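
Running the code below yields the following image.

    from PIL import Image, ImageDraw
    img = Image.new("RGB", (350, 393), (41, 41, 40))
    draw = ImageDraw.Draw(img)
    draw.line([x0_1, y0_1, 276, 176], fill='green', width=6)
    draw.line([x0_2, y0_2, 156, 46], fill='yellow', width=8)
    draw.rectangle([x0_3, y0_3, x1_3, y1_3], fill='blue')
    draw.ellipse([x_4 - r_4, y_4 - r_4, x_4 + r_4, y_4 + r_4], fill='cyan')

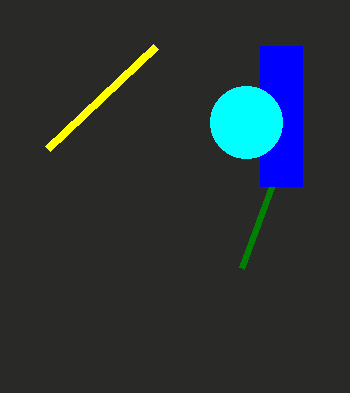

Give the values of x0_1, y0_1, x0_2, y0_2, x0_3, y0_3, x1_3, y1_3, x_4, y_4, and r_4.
x0_1 = 242; y0_1 = 268; x0_2 = 48; y0_2 = 148; x0_3 = 260; y0_3 = 46; x1_3 = 302; y1_3 = 186; x_4 = 246; y_4 = 122; r_4 = 36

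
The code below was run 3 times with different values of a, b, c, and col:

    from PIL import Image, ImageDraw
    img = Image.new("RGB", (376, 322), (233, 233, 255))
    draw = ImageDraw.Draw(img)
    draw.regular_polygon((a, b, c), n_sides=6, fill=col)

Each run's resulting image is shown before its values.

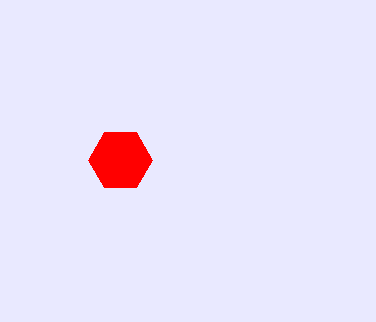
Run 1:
a = 120
b = 160
c = 32
col = 'red'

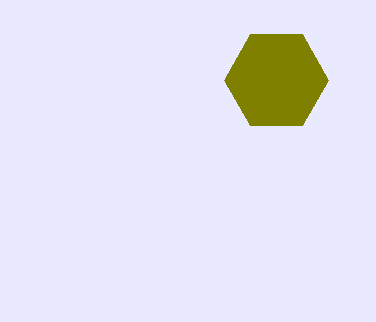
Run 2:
a = 276; b = 80; c = 52; col = 'olive'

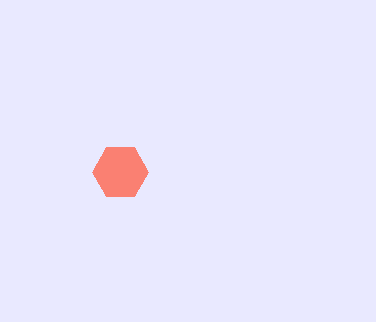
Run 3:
a = 120, b = 172, c = 28, col = 'salmon'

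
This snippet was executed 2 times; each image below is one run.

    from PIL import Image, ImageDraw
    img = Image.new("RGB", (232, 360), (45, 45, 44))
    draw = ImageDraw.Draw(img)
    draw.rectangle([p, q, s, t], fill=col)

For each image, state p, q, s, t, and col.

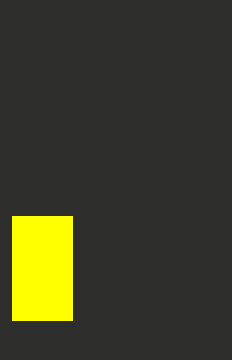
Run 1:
p = 12
q = 216
s = 72
t = 320
col = 'yellow'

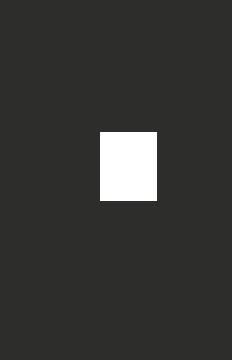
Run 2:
p = 100, q = 132, s = 156, t = 200, col = 'white'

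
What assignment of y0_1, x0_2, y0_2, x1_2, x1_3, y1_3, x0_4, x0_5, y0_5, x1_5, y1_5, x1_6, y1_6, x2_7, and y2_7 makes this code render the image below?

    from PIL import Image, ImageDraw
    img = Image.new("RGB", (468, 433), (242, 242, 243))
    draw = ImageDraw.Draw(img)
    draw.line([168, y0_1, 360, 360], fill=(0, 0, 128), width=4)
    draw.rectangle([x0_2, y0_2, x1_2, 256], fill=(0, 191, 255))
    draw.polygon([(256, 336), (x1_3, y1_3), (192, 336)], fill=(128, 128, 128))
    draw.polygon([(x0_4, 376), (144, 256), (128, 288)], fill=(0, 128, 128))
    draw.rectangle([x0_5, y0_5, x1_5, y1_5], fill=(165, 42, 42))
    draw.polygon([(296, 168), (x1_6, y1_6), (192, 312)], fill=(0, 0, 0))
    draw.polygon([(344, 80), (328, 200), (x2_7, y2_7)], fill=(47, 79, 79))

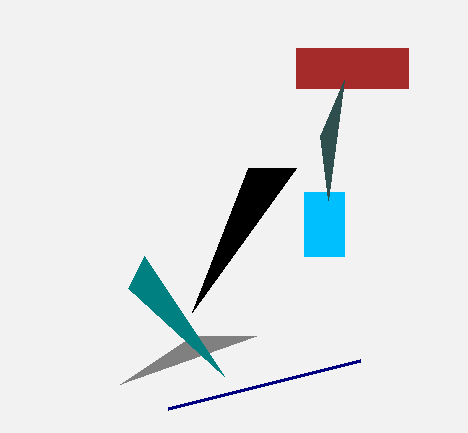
y0_1 = 408; x0_2 = 304; y0_2 = 192; x1_2 = 344; x1_3 = 120; y1_3 = 384; x0_4 = 224; x0_5 = 296; y0_5 = 48; x1_5 = 408; y1_5 = 88; x1_6 = 248; y1_6 = 168; x2_7 = 320; y2_7 = 136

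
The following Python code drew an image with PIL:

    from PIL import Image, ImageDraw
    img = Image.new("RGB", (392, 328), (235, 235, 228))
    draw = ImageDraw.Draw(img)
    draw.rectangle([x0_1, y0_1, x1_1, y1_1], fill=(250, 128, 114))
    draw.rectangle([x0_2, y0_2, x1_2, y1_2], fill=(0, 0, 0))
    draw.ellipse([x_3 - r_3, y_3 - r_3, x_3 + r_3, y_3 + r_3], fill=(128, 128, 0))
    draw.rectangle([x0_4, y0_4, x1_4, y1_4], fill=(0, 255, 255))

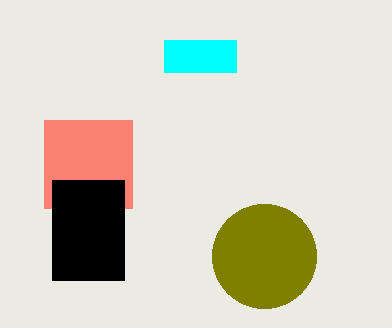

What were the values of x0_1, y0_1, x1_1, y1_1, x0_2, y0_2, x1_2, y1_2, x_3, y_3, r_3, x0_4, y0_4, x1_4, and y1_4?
x0_1 = 44; y0_1 = 120; x1_1 = 132; y1_1 = 208; x0_2 = 52; y0_2 = 180; x1_2 = 124; y1_2 = 280; x_3 = 264; y_3 = 256; r_3 = 52; x0_4 = 164; y0_4 = 40; x1_4 = 236; y1_4 = 72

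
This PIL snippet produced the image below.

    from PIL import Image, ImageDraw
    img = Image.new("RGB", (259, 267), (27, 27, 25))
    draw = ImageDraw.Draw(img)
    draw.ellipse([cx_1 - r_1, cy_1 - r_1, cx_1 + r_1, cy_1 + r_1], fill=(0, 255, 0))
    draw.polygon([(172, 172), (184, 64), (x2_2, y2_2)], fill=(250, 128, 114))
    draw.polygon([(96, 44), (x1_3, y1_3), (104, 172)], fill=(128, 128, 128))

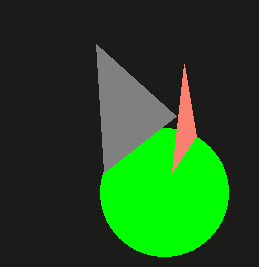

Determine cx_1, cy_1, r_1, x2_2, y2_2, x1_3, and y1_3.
cx_1 = 164, cy_1 = 192, r_1 = 64, x2_2 = 196, y2_2 = 136, x1_3 = 176, y1_3 = 116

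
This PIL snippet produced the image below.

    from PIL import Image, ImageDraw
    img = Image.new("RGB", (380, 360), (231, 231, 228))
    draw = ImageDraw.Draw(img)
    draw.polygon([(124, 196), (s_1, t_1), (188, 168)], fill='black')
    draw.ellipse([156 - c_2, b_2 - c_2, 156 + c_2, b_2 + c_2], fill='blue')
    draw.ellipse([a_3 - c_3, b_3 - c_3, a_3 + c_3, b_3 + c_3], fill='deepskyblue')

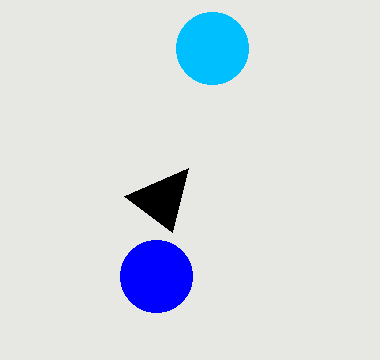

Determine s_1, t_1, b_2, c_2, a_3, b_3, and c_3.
s_1 = 172; t_1 = 232; b_2 = 276; c_2 = 36; a_3 = 212; b_3 = 48; c_3 = 36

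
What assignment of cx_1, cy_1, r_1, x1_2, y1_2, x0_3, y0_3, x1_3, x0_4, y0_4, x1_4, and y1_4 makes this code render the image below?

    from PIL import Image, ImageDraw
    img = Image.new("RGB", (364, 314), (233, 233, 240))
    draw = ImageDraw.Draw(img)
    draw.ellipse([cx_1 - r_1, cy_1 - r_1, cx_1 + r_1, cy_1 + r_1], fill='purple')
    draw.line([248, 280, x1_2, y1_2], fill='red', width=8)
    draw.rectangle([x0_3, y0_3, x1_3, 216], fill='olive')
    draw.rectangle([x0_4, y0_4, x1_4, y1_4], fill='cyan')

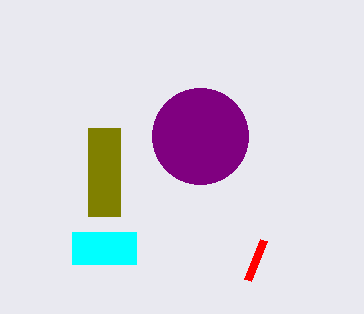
cx_1 = 200
cy_1 = 136
r_1 = 48
x1_2 = 264
y1_2 = 240
x0_3 = 88
y0_3 = 128
x1_3 = 120
x0_4 = 72
y0_4 = 232
x1_4 = 136
y1_4 = 264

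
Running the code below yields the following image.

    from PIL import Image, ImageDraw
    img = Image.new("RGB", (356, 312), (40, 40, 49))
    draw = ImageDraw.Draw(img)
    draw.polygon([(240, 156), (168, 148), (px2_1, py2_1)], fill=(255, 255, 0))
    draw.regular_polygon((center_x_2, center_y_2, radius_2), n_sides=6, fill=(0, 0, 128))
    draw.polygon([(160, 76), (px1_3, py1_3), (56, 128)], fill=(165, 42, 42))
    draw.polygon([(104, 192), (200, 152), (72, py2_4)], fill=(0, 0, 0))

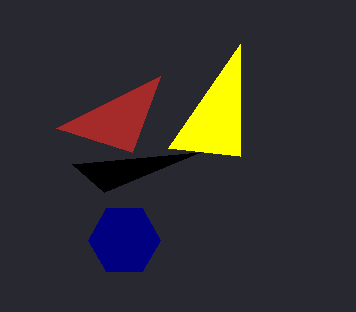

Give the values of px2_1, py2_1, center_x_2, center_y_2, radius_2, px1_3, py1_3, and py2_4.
px2_1 = 240
py2_1 = 44
center_x_2 = 124
center_y_2 = 240
radius_2 = 36
px1_3 = 132
py1_3 = 152
py2_4 = 164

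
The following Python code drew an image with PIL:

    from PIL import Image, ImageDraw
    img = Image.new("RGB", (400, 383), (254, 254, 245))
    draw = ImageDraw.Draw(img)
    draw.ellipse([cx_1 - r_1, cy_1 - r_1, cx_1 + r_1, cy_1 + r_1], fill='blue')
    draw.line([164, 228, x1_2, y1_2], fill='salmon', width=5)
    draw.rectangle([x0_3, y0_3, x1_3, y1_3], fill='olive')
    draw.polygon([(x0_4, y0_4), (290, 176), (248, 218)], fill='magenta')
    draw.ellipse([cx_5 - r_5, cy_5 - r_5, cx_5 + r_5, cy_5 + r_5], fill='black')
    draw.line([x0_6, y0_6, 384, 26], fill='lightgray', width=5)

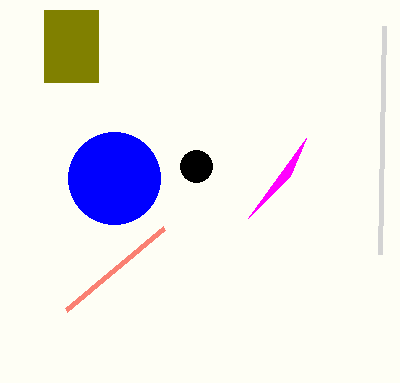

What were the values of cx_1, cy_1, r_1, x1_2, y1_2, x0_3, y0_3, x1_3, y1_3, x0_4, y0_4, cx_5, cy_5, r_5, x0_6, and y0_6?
cx_1 = 114
cy_1 = 178
r_1 = 46
x1_2 = 66
y1_2 = 310
x0_3 = 44
y0_3 = 10
x1_3 = 98
y1_3 = 82
x0_4 = 306
y0_4 = 138
cx_5 = 196
cy_5 = 166
r_5 = 16
x0_6 = 380
y0_6 = 254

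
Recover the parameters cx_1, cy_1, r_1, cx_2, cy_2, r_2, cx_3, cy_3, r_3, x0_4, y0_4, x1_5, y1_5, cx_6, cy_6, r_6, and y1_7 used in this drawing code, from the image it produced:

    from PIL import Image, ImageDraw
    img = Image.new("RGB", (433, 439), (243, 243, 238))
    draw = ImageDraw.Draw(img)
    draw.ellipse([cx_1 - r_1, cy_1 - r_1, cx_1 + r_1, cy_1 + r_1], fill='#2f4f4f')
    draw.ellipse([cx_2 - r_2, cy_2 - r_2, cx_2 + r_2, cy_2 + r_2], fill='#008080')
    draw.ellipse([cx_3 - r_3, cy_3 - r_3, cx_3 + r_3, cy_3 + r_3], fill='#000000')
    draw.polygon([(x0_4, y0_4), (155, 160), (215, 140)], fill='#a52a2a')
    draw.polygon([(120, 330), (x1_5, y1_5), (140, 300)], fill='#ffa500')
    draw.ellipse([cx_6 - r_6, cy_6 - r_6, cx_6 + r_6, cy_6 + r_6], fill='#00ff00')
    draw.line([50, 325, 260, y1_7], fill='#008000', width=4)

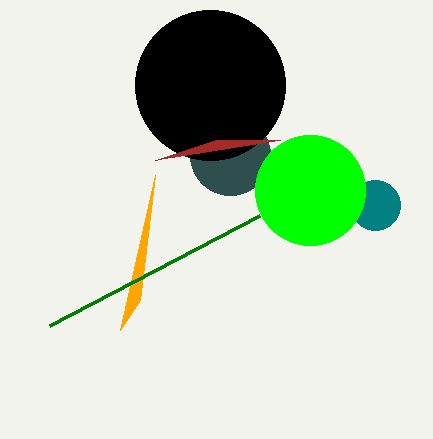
cx_1 = 230
cy_1 = 155
r_1 = 40
cx_2 = 375
cy_2 = 205
r_2 = 25
cx_3 = 210
cy_3 = 85
r_3 = 75
x0_4 = 280
y0_4 = 140
x1_5 = 155
y1_5 = 175
cx_6 = 310
cy_6 = 190
r_6 = 55
y1_7 = 215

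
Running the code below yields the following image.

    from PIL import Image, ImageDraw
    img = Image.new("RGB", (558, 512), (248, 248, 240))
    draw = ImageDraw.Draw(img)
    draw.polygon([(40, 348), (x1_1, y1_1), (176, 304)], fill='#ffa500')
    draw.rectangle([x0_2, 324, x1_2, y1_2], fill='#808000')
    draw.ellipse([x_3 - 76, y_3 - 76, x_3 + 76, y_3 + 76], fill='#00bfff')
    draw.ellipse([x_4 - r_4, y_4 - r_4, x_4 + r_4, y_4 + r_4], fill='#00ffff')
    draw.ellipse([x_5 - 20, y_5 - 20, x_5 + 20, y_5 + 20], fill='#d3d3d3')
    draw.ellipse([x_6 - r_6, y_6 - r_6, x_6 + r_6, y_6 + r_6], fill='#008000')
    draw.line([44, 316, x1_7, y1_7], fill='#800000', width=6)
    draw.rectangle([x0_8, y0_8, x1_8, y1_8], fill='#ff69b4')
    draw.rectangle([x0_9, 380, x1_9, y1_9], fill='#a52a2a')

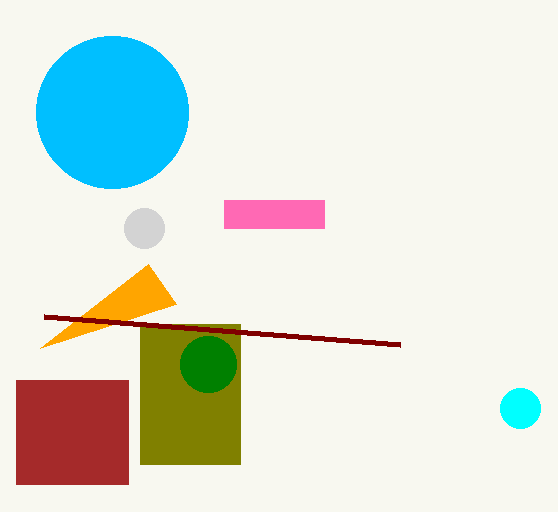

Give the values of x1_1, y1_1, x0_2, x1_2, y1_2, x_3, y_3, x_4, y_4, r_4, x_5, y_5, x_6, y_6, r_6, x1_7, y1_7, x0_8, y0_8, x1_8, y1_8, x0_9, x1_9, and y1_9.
x1_1 = 148; y1_1 = 264; x0_2 = 140; x1_2 = 240; y1_2 = 464; x_3 = 112; y_3 = 112; x_4 = 520; y_4 = 408; r_4 = 20; x_5 = 144; y_5 = 228; x_6 = 208; y_6 = 364; r_6 = 28; x1_7 = 400; y1_7 = 344; x0_8 = 224; y0_8 = 200; x1_8 = 324; y1_8 = 228; x0_9 = 16; x1_9 = 128; y1_9 = 484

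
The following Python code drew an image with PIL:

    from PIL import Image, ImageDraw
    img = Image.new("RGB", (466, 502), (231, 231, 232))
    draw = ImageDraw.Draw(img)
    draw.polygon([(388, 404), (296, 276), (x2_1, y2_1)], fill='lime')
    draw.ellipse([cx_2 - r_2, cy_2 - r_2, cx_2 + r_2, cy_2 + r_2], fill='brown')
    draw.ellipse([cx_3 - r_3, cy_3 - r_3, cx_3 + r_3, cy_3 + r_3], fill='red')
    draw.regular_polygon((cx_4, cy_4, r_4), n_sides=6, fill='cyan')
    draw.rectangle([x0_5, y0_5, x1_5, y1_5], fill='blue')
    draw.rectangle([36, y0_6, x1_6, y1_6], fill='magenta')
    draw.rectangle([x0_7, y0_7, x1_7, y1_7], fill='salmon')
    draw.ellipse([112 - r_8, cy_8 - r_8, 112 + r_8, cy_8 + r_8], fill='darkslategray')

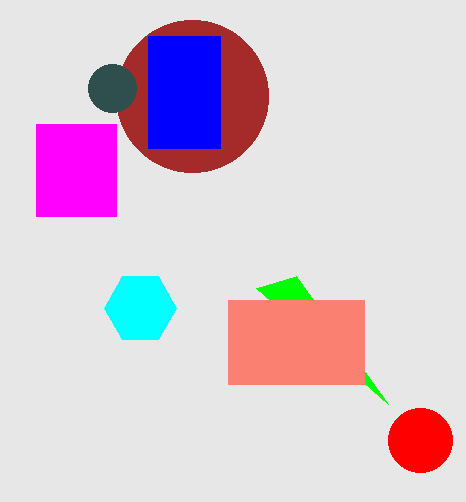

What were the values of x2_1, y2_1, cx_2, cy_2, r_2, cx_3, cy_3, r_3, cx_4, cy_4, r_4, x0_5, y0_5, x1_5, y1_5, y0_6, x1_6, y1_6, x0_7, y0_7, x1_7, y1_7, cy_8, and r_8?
x2_1 = 256; y2_1 = 288; cx_2 = 192; cy_2 = 96; r_2 = 76; cx_3 = 420; cy_3 = 440; r_3 = 32; cx_4 = 140; cy_4 = 308; r_4 = 36; x0_5 = 148; y0_5 = 36; x1_5 = 220; y1_5 = 148; y0_6 = 124; x1_6 = 116; y1_6 = 216; x0_7 = 228; y0_7 = 300; x1_7 = 364; y1_7 = 384; cy_8 = 88; r_8 = 24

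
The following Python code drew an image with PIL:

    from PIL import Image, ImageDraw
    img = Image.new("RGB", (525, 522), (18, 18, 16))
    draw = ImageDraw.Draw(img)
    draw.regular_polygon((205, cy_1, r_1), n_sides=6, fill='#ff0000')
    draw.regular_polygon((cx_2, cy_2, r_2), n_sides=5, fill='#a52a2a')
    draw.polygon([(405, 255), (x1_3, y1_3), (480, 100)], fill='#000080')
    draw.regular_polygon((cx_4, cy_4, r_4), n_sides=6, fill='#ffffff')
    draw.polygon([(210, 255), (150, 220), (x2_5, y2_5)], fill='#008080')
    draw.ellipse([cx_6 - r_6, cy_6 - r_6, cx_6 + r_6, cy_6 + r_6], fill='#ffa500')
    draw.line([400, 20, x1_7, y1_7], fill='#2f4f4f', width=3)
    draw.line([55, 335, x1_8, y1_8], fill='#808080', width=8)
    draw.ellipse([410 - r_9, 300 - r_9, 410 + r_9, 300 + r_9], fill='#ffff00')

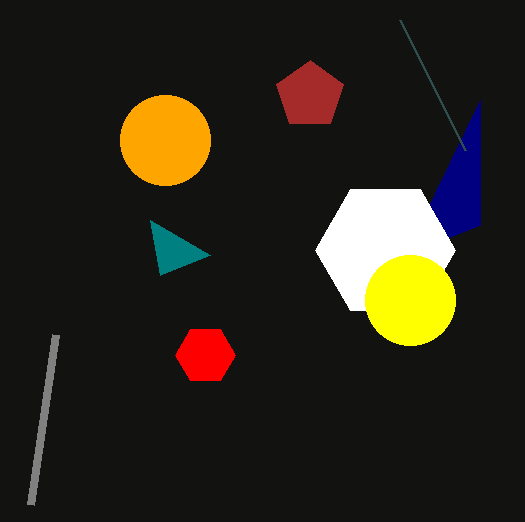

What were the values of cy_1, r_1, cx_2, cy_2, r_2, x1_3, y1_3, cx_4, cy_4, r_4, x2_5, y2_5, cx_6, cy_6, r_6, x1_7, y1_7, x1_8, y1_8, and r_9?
cy_1 = 355
r_1 = 30
cx_2 = 310
cy_2 = 95
r_2 = 35
x1_3 = 480
y1_3 = 225
cx_4 = 385
cy_4 = 250
r_4 = 70
x2_5 = 160
y2_5 = 275
cx_6 = 165
cy_6 = 140
r_6 = 45
x1_7 = 465
y1_7 = 150
x1_8 = 30
y1_8 = 505
r_9 = 45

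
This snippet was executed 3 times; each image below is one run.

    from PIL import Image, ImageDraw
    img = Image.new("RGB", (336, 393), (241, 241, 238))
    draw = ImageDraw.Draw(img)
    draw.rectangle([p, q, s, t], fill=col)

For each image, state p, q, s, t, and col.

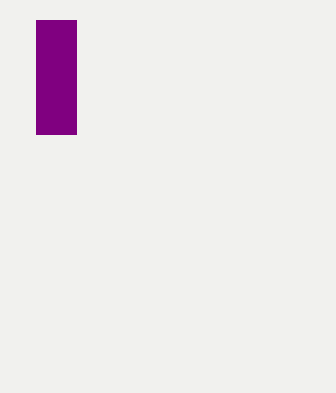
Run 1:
p = 36
q = 20
s = 76
t = 134
col = 'purple'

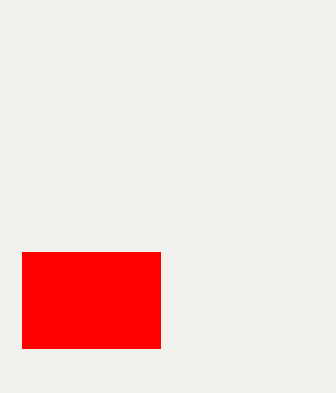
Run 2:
p = 22
q = 252
s = 160
t = 348
col = 'red'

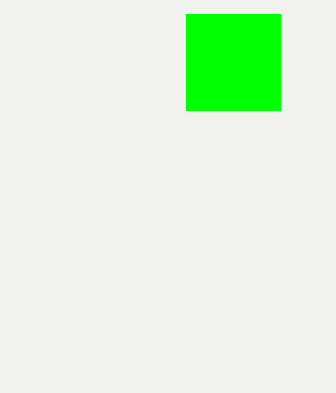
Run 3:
p = 186, q = 14, s = 280, t = 110, col = 'lime'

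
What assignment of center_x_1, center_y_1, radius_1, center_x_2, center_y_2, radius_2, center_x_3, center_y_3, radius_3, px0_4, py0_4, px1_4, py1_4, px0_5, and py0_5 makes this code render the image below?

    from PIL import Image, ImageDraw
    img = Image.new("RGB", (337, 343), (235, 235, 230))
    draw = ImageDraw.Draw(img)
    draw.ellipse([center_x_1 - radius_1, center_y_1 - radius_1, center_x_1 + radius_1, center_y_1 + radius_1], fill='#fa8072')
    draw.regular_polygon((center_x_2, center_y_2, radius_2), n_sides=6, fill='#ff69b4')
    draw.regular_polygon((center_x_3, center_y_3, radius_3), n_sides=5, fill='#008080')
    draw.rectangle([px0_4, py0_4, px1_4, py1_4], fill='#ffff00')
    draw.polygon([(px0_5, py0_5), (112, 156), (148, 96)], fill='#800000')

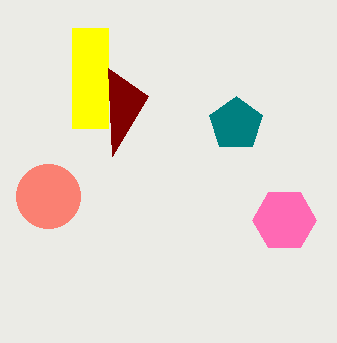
center_x_1 = 48
center_y_1 = 196
radius_1 = 32
center_x_2 = 284
center_y_2 = 220
radius_2 = 32
center_x_3 = 236
center_y_3 = 124
radius_3 = 28
px0_4 = 72
py0_4 = 28
px1_4 = 108
py1_4 = 128
px0_5 = 108
py0_5 = 68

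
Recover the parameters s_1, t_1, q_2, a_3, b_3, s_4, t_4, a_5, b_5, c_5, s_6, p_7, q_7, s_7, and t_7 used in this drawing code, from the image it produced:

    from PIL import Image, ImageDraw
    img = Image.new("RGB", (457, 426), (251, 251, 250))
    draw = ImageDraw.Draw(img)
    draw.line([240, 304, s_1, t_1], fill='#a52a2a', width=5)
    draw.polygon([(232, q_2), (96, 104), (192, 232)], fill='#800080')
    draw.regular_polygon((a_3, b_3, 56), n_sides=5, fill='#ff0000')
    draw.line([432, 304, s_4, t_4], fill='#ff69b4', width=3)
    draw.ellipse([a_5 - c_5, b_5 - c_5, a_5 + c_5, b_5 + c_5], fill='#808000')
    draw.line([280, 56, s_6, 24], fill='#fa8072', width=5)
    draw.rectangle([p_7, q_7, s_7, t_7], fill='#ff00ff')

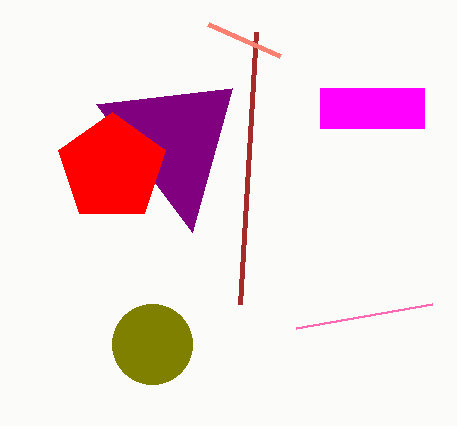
s_1 = 256; t_1 = 32; q_2 = 88; a_3 = 112; b_3 = 168; s_4 = 296; t_4 = 328; a_5 = 152; b_5 = 344; c_5 = 40; s_6 = 208; p_7 = 320; q_7 = 88; s_7 = 424; t_7 = 128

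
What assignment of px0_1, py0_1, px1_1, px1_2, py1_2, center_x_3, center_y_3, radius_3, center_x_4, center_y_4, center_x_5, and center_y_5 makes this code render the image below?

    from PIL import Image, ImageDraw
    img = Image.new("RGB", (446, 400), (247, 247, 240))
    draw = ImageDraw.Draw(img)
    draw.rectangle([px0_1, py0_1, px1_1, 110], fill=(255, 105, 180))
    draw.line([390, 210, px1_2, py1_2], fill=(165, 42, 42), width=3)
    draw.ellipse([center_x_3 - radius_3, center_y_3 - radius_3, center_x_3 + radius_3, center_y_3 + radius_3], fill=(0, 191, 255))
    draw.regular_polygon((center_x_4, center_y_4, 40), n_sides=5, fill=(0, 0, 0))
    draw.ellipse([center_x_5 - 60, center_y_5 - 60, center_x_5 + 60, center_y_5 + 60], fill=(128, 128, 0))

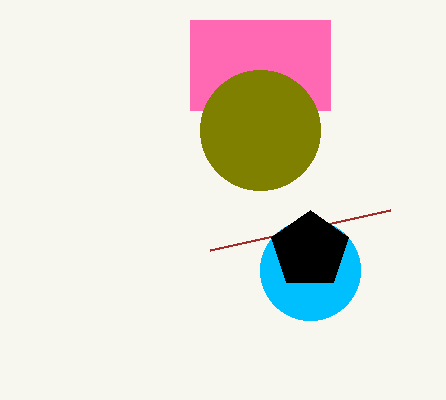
px0_1 = 190, py0_1 = 20, px1_1 = 330, px1_2 = 210, py1_2 = 250, center_x_3 = 310, center_y_3 = 270, radius_3 = 50, center_x_4 = 310, center_y_4 = 250, center_x_5 = 260, center_y_5 = 130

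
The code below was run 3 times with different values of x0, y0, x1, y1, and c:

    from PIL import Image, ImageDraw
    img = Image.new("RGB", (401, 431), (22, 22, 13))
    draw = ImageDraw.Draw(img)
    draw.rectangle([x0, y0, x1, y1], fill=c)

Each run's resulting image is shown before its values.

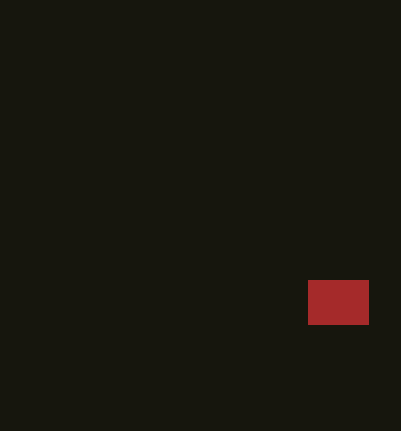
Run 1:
x0 = 308
y0 = 280
x1 = 368
y1 = 324
c = 'brown'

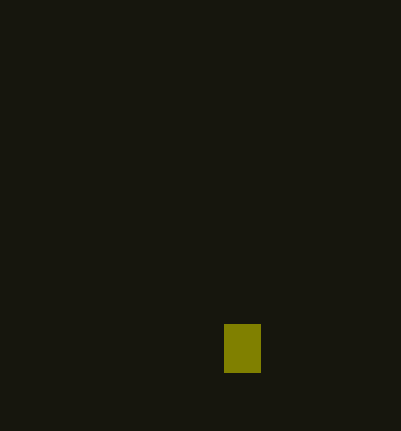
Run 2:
x0 = 224; y0 = 324; x1 = 260; y1 = 372; c = 'olive'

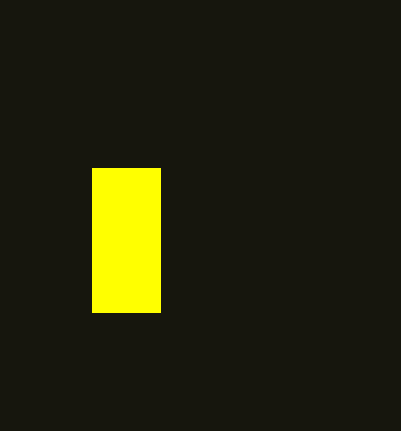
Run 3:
x0 = 92
y0 = 168
x1 = 160
y1 = 312
c = 'yellow'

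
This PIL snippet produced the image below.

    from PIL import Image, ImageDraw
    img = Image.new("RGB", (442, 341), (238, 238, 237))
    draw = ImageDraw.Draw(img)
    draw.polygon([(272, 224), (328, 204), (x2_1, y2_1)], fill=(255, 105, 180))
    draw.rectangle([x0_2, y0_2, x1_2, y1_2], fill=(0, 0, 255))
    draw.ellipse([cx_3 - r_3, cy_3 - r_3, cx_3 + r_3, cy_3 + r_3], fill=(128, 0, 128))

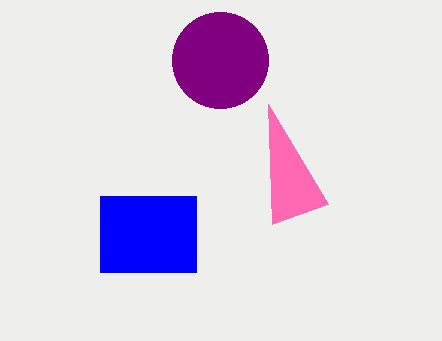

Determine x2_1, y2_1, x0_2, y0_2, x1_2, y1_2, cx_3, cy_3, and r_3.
x2_1 = 268, y2_1 = 104, x0_2 = 100, y0_2 = 196, x1_2 = 196, y1_2 = 272, cx_3 = 220, cy_3 = 60, r_3 = 48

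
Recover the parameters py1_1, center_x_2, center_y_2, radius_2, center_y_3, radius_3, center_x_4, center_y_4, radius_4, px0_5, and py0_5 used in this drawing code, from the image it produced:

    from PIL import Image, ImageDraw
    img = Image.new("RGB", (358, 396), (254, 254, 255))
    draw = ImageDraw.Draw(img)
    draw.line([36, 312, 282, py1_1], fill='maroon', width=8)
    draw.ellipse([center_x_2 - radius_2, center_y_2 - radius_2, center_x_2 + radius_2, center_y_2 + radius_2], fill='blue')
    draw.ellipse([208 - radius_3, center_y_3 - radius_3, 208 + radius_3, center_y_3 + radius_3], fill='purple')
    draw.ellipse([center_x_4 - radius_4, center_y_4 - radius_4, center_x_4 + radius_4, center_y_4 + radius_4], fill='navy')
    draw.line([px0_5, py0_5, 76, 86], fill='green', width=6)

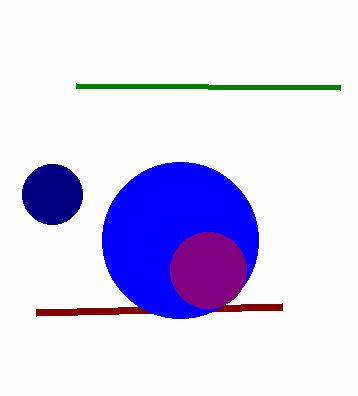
py1_1 = 306, center_x_2 = 180, center_y_2 = 240, radius_2 = 78, center_y_3 = 270, radius_3 = 38, center_x_4 = 52, center_y_4 = 194, radius_4 = 30, px0_5 = 340, py0_5 = 88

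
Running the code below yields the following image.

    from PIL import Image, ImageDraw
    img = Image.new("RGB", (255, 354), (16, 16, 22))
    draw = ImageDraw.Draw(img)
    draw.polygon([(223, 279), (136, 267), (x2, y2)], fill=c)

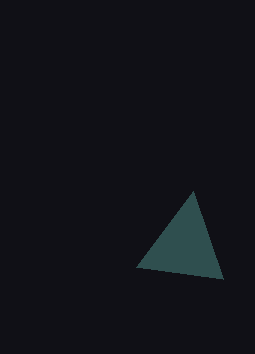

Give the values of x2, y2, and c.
x2 = 193
y2 = 191
c = 'darkslategray'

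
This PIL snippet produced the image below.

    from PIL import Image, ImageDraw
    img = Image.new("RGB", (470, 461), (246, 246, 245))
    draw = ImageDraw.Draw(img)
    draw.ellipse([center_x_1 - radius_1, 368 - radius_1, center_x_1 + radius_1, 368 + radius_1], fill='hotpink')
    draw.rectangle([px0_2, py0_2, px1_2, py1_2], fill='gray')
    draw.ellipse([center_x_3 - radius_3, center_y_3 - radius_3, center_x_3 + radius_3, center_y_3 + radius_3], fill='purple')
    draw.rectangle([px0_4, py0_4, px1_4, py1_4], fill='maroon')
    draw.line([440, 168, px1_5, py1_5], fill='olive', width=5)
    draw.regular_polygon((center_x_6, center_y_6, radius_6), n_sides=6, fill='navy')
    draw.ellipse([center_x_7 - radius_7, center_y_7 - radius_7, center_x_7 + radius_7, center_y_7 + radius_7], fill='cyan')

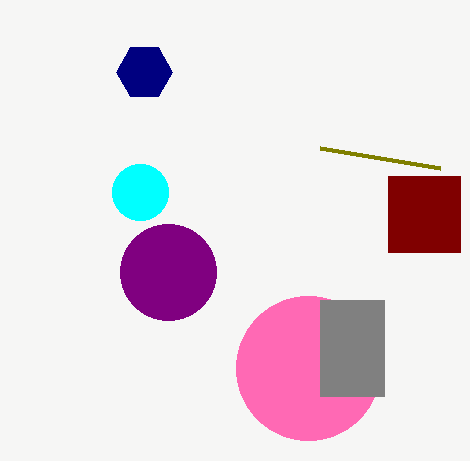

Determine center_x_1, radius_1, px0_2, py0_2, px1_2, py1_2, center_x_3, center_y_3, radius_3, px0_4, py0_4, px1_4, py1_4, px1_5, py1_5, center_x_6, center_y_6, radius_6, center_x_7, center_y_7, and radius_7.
center_x_1 = 308; radius_1 = 72; px0_2 = 320; py0_2 = 300; px1_2 = 384; py1_2 = 396; center_x_3 = 168; center_y_3 = 272; radius_3 = 48; px0_4 = 388; py0_4 = 176; px1_4 = 460; py1_4 = 252; px1_5 = 320; py1_5 = 148; center_x_6 = 144; center_y_6 = 72; radius_6 = 28; center_x_7 = 140; center_y_7 = 192; radius_7 = 28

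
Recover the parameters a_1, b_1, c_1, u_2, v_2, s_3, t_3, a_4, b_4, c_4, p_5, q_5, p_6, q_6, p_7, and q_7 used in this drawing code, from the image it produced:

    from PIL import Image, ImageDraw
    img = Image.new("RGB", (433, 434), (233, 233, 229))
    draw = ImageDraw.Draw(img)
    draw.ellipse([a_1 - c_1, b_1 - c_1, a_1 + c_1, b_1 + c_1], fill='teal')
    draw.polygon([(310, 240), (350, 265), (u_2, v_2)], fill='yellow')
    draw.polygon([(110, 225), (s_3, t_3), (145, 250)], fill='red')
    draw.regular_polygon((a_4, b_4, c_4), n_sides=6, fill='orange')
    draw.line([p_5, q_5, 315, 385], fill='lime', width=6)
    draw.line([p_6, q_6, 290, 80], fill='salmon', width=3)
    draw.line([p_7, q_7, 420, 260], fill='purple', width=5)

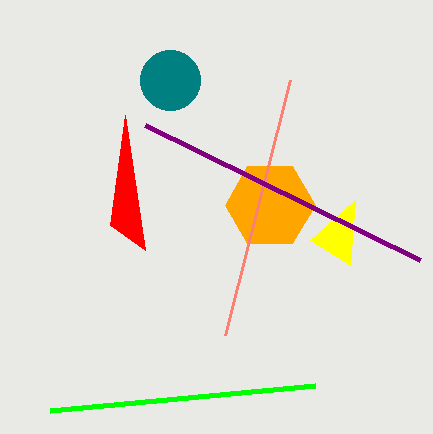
a_1 = 170; b_1 = 80; c_1 = 30; u_2 = 355; v_2 = 200; s_3 = 125; t_3 = 115; a_4 = 270; b_4 = 205; c_4 = 45; p_5 = 50; q_5 = 410; p_6 = 225; q_6 = 335; p_7 = 145; q_7 = 125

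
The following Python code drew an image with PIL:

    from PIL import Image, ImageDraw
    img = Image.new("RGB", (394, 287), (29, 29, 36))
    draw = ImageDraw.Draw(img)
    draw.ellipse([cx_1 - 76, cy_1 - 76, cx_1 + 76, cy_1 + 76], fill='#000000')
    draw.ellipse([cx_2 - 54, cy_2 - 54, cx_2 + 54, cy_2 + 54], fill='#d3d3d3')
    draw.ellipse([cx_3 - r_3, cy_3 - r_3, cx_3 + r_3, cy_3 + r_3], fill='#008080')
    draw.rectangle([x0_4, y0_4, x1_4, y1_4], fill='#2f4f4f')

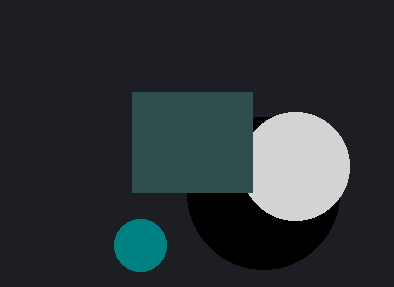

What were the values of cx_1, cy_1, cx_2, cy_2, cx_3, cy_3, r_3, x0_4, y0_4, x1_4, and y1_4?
cx_1 = 263
cy_1 = 193
cx_2 = 295
cy_2 = 166
cx_3 = 140
cy_3 = 245
r_3 = 26
x0_4 = 132
y0_4 = 92
x1_4 = 252
y1_4 = 192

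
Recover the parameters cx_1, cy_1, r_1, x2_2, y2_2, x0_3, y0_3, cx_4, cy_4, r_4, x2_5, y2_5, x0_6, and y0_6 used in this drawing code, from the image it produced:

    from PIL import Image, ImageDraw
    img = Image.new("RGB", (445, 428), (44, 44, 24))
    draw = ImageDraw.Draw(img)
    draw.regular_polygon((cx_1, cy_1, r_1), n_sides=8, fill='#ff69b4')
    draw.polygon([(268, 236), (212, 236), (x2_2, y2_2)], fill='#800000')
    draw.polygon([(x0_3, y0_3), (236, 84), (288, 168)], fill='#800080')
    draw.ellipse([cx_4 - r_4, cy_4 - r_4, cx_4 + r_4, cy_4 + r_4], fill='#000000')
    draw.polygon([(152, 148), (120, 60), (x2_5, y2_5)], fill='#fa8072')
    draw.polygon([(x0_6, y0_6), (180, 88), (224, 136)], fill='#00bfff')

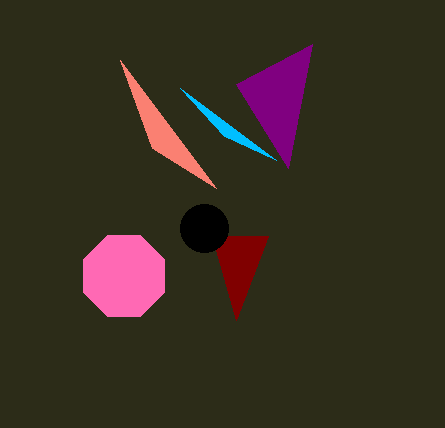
cx_1 = 124; cy_1 = 276; r_1 = 44; x2_2 = 236; y2_2 = 320; x0_3 = 312; y0_3 = 44; cx_4 = 204; cy_4 = 228; r_4 = 24; x2_5 = 216; y2_5 = 188; x0_6 = 276; y0_6 = 160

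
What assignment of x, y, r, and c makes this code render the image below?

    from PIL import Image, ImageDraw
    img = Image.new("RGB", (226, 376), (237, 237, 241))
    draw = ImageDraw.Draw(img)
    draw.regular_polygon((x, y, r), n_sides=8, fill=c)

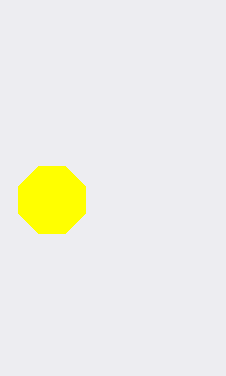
x = 52
y = 200
r = 36
c = 'yellow'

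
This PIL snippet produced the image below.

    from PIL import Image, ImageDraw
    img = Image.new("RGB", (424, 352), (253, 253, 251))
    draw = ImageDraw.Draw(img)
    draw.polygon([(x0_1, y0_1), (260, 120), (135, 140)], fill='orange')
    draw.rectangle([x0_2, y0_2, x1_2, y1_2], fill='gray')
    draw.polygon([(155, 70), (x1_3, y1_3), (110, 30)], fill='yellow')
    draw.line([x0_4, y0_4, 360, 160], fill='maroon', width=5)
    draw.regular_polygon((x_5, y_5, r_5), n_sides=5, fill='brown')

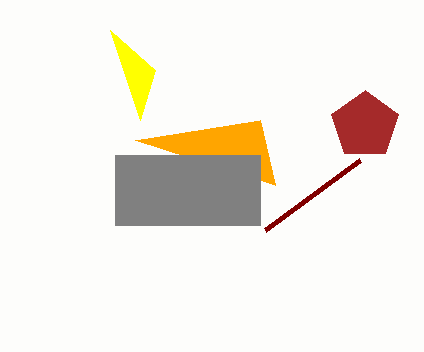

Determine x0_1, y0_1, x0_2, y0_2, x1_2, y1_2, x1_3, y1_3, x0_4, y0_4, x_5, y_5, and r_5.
x0_1 = 275
y0_1 = 185
x0_2 = 115
y0_2 = 155
x1_2 = 260
y1_2 = 225
x1_3 = 140
y1_3 = 120
x0_4 = 265
y0_4 = 230
x_5 = 365
y_5 = 125
r_5 = 35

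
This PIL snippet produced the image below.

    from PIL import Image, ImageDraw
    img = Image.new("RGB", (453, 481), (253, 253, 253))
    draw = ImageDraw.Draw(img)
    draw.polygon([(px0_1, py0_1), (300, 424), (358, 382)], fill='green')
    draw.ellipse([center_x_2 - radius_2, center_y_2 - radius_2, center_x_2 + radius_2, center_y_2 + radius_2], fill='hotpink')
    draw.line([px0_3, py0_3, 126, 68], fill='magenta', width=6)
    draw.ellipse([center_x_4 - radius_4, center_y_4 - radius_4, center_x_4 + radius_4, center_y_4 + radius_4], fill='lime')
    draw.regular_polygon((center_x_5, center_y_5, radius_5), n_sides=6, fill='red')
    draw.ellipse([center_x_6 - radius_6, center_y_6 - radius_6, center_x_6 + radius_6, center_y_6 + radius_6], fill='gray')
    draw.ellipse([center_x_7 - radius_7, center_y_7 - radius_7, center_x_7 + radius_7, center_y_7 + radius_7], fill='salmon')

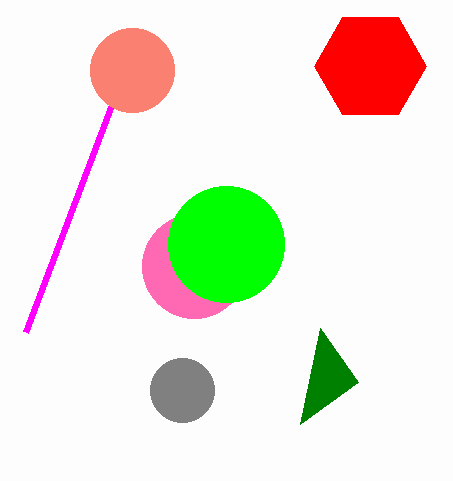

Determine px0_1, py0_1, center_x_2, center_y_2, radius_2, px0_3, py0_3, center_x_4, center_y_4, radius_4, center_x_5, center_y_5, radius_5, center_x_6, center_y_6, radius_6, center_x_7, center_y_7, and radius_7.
px0_1 = 320
py0_1 = 328
center_x_2 = 194
center_y_2 = 266
radius_2 = 52
px0_3 = 26
py0_3 = 332
center_x_4 = 226
center_y_4 = 244
radius_4 = 58
center_x_5 = 370
center_y_5 = 66
radius_5 = 56
center_x_6 = 182
center_y_6 = 390
radius_6 = 32
center_x_7 = 132
center_y_7 = 70
radius_7 = 42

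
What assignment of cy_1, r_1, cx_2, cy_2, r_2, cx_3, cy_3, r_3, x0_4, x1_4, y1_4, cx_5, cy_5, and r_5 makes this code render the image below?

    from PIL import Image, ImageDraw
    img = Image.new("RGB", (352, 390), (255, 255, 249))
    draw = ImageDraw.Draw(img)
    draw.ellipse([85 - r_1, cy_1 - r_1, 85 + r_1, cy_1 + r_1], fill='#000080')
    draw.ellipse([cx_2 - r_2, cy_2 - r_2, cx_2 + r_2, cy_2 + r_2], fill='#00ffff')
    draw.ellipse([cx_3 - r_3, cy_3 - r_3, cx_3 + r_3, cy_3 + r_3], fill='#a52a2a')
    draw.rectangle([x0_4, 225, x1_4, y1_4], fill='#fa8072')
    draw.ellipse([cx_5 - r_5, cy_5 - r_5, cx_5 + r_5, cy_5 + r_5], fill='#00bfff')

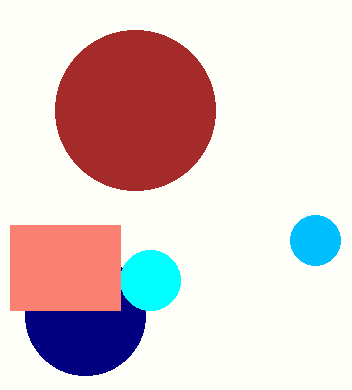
cy_1 = 315, r_1 = 60, cx_2 = 150, cy_2 = 280, r_2 = 30, cx_3 = 135, cy_3 = 110, r_3 = 80, x0_4 = 10, x1_4 = 120, y1_4 = 310, cx_5 = 315, cy_5 = 240, r_5 = 25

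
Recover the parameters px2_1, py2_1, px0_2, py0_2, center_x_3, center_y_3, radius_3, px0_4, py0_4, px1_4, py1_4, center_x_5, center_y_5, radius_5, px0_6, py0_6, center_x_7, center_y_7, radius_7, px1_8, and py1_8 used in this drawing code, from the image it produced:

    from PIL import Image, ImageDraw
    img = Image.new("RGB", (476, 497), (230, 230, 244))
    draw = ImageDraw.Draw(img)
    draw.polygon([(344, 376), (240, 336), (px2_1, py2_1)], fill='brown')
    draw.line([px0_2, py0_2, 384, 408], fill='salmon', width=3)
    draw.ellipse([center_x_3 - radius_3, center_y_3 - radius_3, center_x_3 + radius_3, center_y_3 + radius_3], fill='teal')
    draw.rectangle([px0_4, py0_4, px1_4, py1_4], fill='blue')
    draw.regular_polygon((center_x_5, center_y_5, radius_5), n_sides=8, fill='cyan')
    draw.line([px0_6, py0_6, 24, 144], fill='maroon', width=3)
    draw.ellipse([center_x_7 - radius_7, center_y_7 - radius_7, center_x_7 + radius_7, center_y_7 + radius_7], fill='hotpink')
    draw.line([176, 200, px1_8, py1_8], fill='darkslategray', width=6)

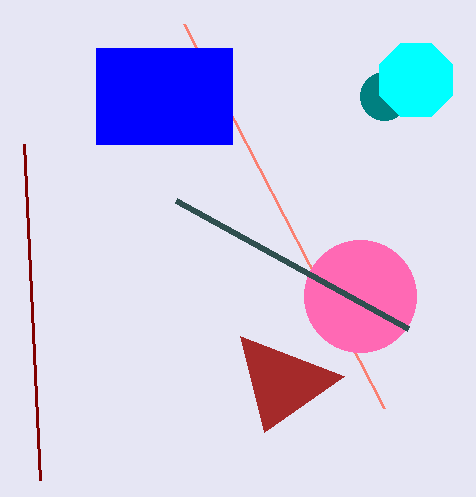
px2_1 = 264
py2_1 = 432
px0_2 = 184
py0_2 = 24
center_x_3 = 384
center_y_3 = 96
radius_3 = 24
px0_4 = 96
py0_4 = 48
px1_4 = 232
py1_4 = 144
center_x_5 = 416
center_y_5 = 80
radius_5 = 40
px0_6 = 40
py0_6 = 480
center_x_7 = 360
center_y_7 = 296
radius_7 = 56
px1_8 = 408
py1_8 = 328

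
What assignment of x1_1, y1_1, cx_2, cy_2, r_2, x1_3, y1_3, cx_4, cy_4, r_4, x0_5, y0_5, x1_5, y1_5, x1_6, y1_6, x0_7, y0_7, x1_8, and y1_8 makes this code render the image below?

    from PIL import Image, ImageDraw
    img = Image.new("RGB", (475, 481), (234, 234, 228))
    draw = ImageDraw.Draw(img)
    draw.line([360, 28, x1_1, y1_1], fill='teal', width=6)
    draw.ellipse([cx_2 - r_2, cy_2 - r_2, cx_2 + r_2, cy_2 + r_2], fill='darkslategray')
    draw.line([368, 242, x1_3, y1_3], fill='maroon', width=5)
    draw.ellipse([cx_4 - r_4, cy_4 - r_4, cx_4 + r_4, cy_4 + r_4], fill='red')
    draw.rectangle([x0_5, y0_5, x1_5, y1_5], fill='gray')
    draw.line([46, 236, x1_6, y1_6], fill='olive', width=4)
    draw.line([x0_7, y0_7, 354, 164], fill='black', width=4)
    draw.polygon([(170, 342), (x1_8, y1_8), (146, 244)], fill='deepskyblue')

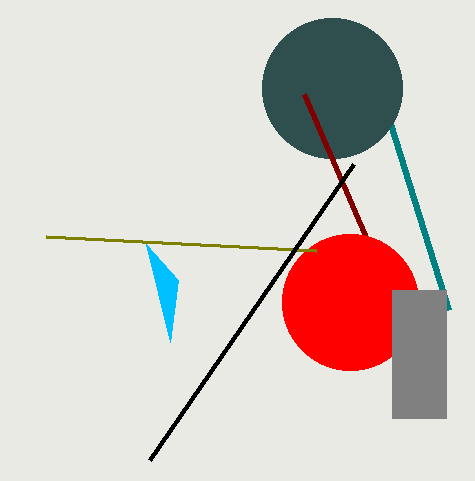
x1_1 = 448; y1_1 = 310; cx_2 = 332; cy_2 = 88; r_2 = 70; x1_3 = 304; y1_3 = 94; cx_4 = 350; cy_4 = 302; r_4 = 68; x0_5 = 392; y0_5 = 290; x1_5 = 446; y1_5 = 418; x1_6 = 316; y1_6 = 250; x0_7 = 150; y0_7 = 460; x1_8 = 178; y1_8 = 280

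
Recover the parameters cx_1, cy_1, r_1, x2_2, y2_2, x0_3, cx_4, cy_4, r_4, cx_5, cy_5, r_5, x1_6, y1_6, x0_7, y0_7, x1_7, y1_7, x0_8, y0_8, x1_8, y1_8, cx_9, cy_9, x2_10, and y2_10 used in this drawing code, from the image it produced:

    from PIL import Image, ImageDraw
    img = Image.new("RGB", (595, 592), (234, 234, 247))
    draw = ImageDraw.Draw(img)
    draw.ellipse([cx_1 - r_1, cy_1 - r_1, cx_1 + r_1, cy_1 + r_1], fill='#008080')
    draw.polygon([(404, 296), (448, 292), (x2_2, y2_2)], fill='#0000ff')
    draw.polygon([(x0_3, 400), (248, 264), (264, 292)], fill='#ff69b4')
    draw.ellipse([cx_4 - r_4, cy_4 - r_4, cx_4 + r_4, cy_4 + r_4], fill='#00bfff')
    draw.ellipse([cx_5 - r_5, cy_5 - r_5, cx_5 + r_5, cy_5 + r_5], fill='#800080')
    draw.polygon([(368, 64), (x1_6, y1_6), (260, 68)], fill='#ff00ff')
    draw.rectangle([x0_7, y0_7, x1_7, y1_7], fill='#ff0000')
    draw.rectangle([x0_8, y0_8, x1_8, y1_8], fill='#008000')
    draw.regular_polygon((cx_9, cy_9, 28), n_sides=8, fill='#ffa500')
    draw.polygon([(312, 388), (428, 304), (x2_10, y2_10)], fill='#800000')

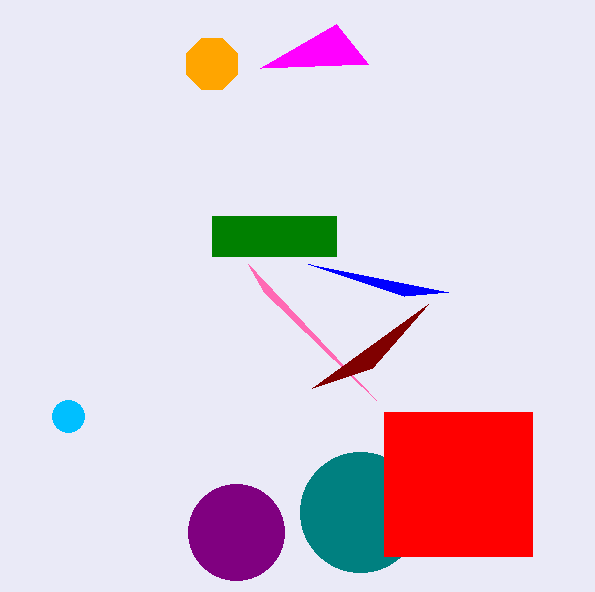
cx_1 = 360
cy_1 = 512
r_1 = 60
x2_2 = 308
y2_2 = 264
x0_3 = 376
cx_4 = 68
cy_4 = 416
r_4 = 16
cx_5 = 236
cy_5 = 532
r_5 = 48
x1_6 = 336
y1_6 = 24
x0_7 = 384
y0_7 = 412
x1_7 = 532
y1_7 = 556
x0_8 = 212
y0_8 = 216
x1_8 = 336
y1_8 = 256
cx_9 = 212
cy_9 = 64
x2_10 = 372
y2_10 = 368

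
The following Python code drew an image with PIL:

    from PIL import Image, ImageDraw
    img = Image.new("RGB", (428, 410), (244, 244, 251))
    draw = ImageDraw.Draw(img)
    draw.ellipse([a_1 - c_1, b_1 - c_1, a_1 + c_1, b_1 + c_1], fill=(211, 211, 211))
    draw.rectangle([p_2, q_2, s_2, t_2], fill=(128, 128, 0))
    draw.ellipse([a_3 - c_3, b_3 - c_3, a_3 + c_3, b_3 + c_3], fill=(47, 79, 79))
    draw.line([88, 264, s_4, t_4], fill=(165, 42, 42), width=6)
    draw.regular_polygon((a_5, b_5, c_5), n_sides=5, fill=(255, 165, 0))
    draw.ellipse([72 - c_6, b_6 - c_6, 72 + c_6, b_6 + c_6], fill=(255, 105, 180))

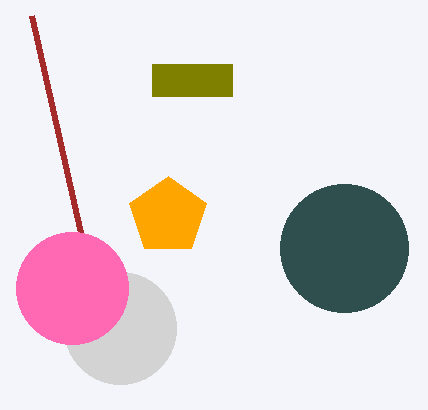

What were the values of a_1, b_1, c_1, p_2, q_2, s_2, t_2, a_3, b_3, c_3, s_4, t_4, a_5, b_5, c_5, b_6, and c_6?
a_1 = 120, b_1 = 328, c_1 = 56, p_2 = 152, q_2 = 64, s_2 = 232, t_2 = 96, a_3 = 344, b_3 = 248, c_3 = 64, s_4 = 32, t_4 = 16, a_5 = 168, b_5 = 216, c_5 = 40, b_6 = 288, c_6 = 56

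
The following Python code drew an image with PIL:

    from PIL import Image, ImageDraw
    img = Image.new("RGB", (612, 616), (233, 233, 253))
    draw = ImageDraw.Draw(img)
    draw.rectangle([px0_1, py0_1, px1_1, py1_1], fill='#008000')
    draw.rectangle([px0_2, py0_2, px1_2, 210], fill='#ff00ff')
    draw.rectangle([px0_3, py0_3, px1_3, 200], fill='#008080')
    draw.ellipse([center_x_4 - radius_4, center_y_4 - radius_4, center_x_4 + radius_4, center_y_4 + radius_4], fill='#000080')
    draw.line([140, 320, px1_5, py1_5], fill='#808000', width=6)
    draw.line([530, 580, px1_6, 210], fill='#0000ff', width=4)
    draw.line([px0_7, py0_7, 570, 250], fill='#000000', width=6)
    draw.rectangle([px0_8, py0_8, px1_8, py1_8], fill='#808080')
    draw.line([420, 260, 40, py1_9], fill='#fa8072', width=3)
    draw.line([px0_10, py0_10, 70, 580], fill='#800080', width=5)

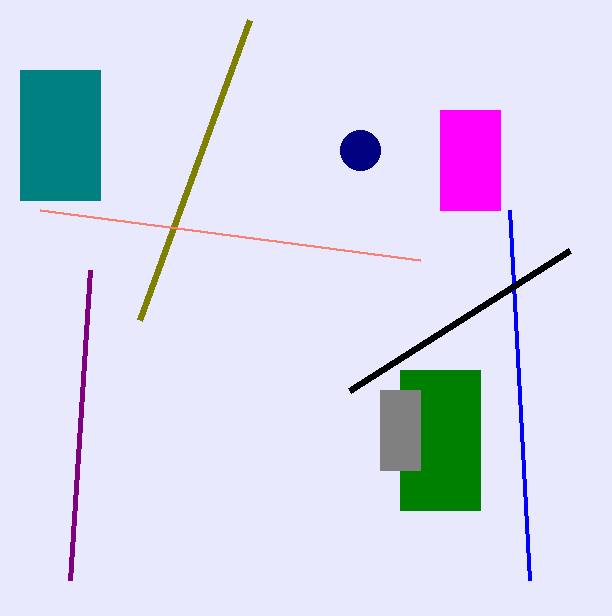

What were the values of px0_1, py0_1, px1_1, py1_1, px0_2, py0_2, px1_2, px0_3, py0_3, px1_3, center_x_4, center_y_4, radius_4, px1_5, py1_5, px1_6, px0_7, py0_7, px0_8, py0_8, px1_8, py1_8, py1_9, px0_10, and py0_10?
px0_1 = 400; py0_1 = 370; px1_1 = 480; py1_1 = 510; px0_2 = 440; py0_2 = 110; px1_2 = 500; px0_3 = 20; py0_3 = 70; px1_3 = 100; center_x_4 = 360; center_y_4 = 150; radius_4 = 20; px1_5 = 250; py1_5 = 20; px1_6 = 510; px0_7 = 350; py0_7 = 390; px0_8 = 380; py0_8 = 390; px1_8 = 420; py1_8 = 470; py1_9 = 210; px0_10 = 90; py0_10 = 270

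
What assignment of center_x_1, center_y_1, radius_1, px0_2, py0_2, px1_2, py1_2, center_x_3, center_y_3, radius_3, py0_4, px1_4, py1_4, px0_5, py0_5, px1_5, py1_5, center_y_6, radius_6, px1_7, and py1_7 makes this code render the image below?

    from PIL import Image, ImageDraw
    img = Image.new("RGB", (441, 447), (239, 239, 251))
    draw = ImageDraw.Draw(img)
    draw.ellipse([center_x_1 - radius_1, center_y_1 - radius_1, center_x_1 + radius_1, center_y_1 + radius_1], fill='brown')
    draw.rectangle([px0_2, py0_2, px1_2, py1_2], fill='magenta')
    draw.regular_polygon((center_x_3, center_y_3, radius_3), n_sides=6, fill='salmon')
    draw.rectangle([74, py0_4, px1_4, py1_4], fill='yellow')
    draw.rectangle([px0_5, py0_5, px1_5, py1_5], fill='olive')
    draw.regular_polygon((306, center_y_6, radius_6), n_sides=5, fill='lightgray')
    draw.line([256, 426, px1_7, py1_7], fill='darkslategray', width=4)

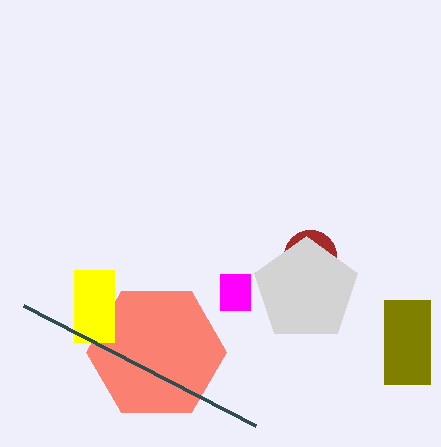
center_x_1 = 310
center_y_1 = 256
radius_1 = 26
px0_2 = 220
py0_2 = 274
px1_2 = 250
py1_2 = 310
center_x_3 = 156
center_y_3 = 352
radius_3 = 70
py0_4 = 270
px1_4 = 114
py1_4 = 342
px0_5 = 384
py0_5 = 300
px1_5 = 430
py1_5 = 384
center_y_6 = 290
radius_6 = 54
px1_7 = 24
py1_7 = 306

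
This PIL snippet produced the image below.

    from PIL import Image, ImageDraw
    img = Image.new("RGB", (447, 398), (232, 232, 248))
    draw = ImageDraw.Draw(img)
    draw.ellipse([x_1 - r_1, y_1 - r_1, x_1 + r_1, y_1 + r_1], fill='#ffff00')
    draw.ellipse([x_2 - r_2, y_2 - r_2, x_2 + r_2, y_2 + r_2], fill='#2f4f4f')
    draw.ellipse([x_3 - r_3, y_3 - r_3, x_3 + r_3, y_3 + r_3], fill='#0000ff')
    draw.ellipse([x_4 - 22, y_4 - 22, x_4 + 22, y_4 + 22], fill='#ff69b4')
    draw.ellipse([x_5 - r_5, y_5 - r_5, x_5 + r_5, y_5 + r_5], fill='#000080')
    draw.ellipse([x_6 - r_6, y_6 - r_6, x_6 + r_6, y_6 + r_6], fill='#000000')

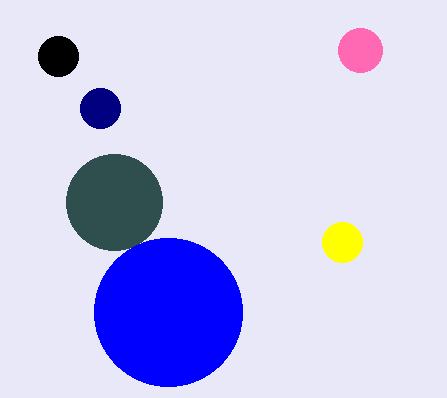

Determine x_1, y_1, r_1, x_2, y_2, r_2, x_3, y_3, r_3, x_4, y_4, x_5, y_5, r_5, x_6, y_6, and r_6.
x_1 = 342
y_1 = 242
r_1 = 20
x_2 = 114
y_2 = 202
r_2 = 48
x_3 = 168
y_3 = 312
r_3 = 74
x_4 = 360
y_4 = 50
x_5 = 100
y_5 = 108
r_5 = 20
x_6 = 58
y_6 = 56
r_6 = 20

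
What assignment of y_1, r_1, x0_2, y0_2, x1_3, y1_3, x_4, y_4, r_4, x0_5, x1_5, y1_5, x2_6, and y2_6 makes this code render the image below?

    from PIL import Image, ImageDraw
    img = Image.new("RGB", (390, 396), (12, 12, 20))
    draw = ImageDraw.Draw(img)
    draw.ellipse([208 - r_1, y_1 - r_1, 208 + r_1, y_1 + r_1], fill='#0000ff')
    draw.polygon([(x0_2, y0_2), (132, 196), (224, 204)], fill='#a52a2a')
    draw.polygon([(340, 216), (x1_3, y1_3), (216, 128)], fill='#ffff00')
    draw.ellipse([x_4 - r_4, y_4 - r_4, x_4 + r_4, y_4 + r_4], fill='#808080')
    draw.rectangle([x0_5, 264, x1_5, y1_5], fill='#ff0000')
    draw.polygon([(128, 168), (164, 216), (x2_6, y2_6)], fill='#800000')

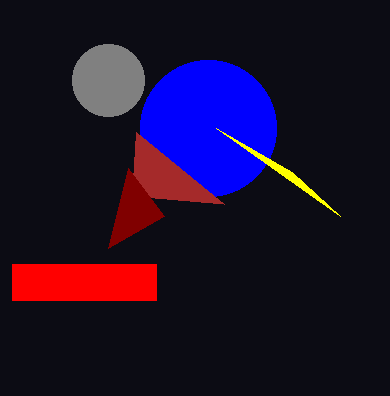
y_1 = 128; r_1 = 68; x0_2 = 136; y0_2 = 132; x1_3 = 292; y1_3 = 172; x_4 = 108; y_4 = 80; r_4 = 36; x0_5 = 12; x1_5 = 156; y1_5 = 300; x2_6 = 108; y2_6 = 248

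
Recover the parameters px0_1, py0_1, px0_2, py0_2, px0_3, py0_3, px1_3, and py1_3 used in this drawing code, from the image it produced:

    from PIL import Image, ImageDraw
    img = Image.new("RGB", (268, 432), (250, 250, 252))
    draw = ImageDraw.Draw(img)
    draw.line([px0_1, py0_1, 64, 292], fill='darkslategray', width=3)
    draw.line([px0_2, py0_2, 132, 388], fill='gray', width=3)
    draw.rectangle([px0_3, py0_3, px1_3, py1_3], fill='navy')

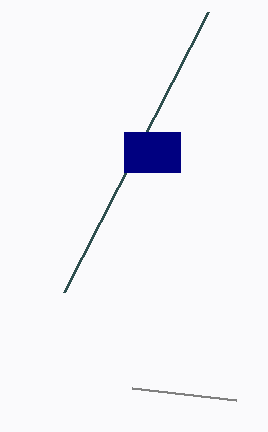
px0_1 = 208
py0_1 = 12
px0_2 = 236
py0_2 = 400
px0_3 = 124
py0_3 = 132
px1_3 = 180
py1_3 = 172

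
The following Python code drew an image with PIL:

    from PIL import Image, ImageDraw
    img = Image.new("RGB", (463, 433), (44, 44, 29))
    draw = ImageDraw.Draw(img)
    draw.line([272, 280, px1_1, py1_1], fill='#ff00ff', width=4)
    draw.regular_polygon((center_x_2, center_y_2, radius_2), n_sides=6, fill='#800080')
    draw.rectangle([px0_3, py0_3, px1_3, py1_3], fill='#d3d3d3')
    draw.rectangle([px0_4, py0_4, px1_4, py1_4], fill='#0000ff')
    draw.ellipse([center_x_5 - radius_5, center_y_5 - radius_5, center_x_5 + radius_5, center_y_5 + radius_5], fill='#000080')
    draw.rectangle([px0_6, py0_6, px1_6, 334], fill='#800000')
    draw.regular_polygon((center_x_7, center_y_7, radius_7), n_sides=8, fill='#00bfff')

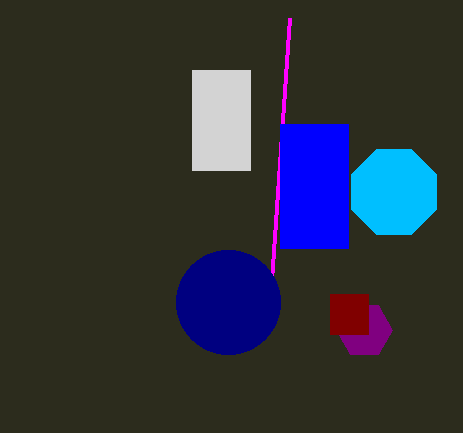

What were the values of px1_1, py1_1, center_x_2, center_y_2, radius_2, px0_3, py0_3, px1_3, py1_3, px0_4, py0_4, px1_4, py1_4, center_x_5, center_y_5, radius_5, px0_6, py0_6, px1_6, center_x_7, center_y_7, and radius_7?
px1_1 = 290
py1_1 = 18
center_x_2 = 364
center_y_2 = 330
radius_2 = 28
px0_3 = 192
py0_3 = 70
px1_3 = 250
py1_3 = 170
px0_4 = 280
py0_4 = 124
px1_4 = 348
py1_4 = 248
center_x_5 = 228
center_y_5 = 302
radius_5 = 52
px0_6 = 330
py0_6 = 294
px1_6 = 368
center_x_7 = 394
center_y_7 = 192
radius_7 = 46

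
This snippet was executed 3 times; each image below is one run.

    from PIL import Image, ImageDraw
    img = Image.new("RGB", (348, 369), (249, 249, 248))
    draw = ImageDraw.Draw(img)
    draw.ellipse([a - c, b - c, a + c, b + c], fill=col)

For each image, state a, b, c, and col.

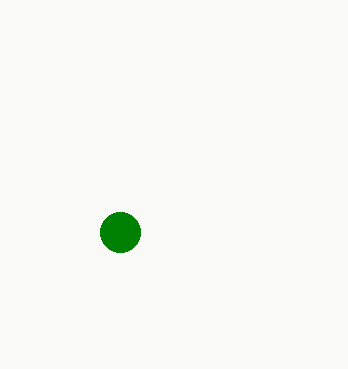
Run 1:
a = 120
b = 232
c = 20
col = 'green'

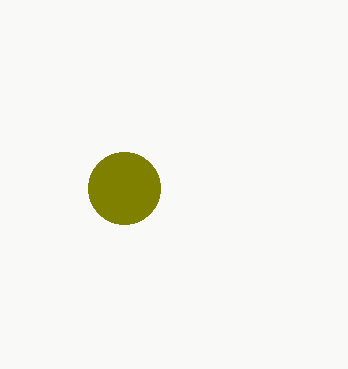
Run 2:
a = 124
b = 188
c = 36
col = 'olive'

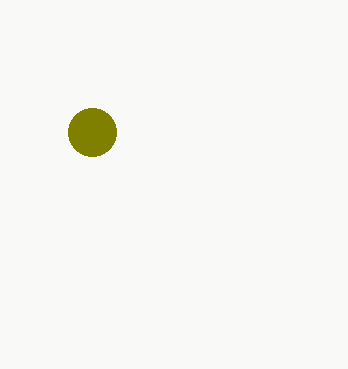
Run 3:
a = 92
b = 132
c = 24
col = 'olive'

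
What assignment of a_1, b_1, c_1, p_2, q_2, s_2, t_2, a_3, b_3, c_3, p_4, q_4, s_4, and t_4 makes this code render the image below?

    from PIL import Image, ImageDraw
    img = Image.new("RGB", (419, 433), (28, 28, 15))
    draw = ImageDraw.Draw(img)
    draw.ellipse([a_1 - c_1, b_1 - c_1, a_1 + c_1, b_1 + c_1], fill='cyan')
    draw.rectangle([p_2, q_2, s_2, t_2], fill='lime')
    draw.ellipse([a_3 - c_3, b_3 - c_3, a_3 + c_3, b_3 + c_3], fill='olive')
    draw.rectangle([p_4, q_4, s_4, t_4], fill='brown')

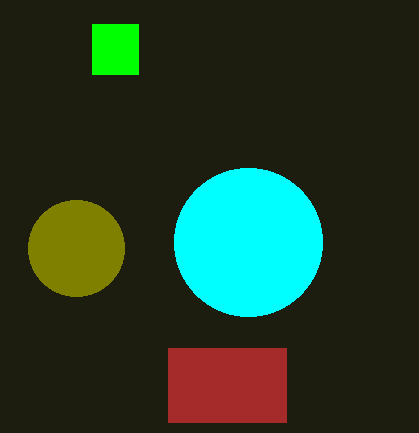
a_1 = 248
b_1 = 242
c_1 = 74
p_2 = 92
q_2 = 24
s_2 = 138
t_2 = 74
a_3 = 76
b_3 = 248
c_3 = 48
p_4 = 168
q_4 = 348
s_4 = 286
t_4 = 422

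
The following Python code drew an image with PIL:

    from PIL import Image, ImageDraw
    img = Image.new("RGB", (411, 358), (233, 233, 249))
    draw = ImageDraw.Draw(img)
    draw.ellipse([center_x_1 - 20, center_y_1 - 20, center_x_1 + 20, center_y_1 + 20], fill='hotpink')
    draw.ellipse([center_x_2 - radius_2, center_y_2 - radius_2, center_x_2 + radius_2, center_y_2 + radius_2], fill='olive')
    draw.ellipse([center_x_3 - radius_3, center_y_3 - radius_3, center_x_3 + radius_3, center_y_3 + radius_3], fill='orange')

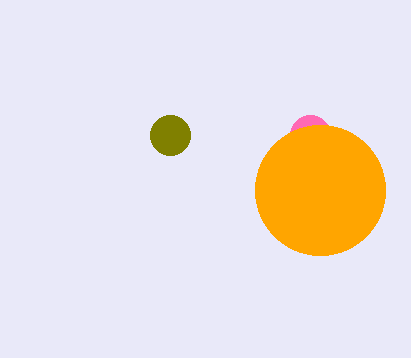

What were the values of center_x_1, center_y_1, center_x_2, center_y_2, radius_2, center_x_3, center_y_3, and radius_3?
center_x_1 = 310; center_y_1 = 135; center_x_2 = 170; center_y_2 = 135; radius_2 = 20; center_x_3 = 320; center_y_3 = 190; radius_3 = 65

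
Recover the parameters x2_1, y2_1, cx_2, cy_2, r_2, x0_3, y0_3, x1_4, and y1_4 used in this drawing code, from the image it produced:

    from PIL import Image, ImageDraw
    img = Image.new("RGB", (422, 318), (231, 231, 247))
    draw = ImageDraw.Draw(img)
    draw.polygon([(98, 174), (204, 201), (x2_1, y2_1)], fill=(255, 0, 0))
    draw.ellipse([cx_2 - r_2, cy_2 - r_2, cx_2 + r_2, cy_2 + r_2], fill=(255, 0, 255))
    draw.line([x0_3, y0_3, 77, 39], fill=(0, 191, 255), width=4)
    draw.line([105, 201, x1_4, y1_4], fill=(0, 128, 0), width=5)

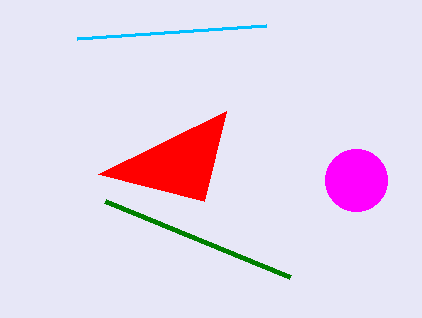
x2_1 = 226; y2_1 = 111; cx_2 = 356; cy_2 = 180; r_2 = 31; x0_3 = 266; y0_3 = 26; x1_4 = 290; y1_4 = 277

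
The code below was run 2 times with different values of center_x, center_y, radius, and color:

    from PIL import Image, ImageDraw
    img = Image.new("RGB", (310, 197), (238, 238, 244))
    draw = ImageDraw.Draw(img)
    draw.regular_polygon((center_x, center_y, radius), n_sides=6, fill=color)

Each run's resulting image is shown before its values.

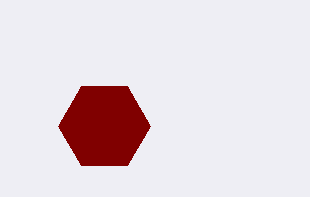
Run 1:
center_x = 104
center_y = 126
radius = 46
color = 'maroon'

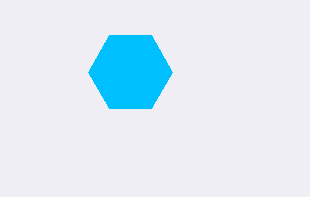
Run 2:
center_x = 130
center_y = 72
radius = 42
color = 'deepskyblue'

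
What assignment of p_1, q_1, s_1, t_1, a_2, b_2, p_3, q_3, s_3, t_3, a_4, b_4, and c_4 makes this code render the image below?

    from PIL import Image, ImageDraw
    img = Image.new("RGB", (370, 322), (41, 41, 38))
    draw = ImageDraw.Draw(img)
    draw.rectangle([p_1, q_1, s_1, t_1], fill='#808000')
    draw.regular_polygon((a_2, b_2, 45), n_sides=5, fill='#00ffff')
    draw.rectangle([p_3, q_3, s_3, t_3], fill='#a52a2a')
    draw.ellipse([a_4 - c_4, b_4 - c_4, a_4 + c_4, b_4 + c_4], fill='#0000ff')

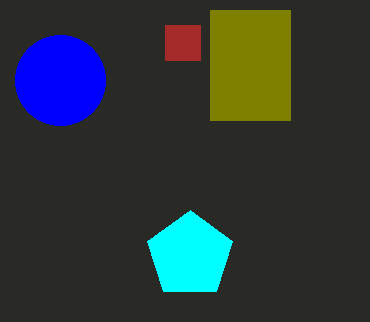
p_1 = 210, q_1 = 10, s_1 = 290, t_1 = 120, a_2 = 190, b_2 = 255, p_3 = 165, q_3 = 25, s_3 = 200, t_3 = 60, a_4 = 60, b_4 = 80, c_4 = 45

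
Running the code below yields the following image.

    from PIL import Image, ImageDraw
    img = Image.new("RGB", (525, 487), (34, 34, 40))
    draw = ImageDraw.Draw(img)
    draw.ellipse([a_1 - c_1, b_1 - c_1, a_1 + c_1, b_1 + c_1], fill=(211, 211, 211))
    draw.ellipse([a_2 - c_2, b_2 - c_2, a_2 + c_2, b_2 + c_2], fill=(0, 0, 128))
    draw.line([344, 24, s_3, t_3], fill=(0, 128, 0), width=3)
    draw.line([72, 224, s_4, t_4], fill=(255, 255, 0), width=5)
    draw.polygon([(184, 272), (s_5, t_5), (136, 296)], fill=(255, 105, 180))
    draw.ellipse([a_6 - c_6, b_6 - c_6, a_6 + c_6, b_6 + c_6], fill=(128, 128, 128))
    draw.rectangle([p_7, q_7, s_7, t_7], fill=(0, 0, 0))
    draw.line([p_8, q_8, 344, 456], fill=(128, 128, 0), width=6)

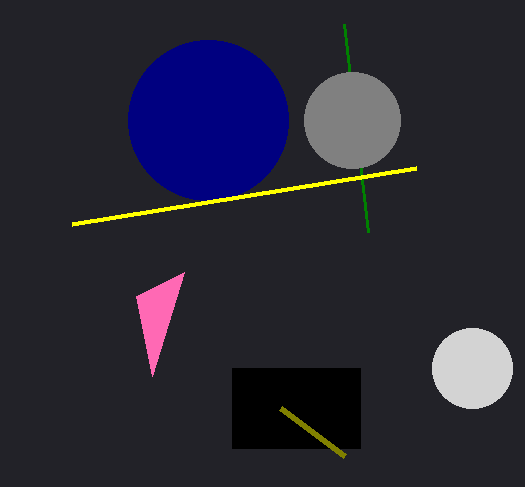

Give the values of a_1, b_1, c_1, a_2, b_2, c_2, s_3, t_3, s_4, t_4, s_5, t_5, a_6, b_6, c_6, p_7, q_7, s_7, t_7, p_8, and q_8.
a_1 = 472; b_1 = 368; c_1 = 40; a_2 = 208; b_2 = 120; c_2 = 80; s_3 = 368; t_3 = 232; s_4 = 416; t_4 = 168; s_5 = 152; t_5 = 376; a_6 = 352; b_6 = 120; c_6 = 48; p_7 = 232; q_7 = 368; s_7 = 360; t_7 = 448; p_8 = 280; q_8 = 408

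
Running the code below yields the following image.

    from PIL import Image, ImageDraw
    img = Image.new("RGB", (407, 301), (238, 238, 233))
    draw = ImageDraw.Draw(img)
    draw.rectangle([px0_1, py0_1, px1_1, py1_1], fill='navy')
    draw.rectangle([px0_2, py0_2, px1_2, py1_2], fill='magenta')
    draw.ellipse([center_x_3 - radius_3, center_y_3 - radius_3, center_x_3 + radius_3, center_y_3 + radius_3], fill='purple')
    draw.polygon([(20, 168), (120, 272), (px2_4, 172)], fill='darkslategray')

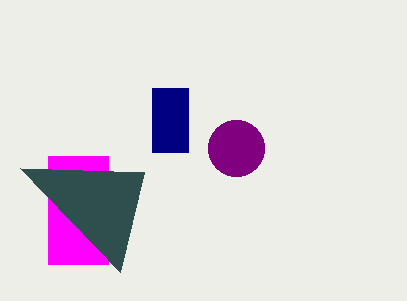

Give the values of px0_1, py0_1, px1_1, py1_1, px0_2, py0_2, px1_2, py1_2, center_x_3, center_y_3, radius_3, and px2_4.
px0_1 = 152
py0_1 = 88
px1_1 = 188
py1_1 = 152
px0_2 = 48
py0_2 = 156
px1_2 = 108
py1_2 = 264
center_x_3 = 236
center_y_3 = 148
radius_3 = 28
px2_4 = 144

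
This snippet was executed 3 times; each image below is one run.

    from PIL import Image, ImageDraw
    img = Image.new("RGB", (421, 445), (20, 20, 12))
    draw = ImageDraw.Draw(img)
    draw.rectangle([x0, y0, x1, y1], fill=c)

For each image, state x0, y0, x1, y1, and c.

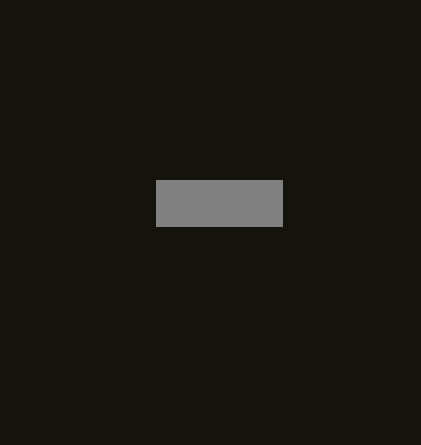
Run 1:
x0 = 156
y0 = 180
x1 = 282
y1 = 226
c = 'gray'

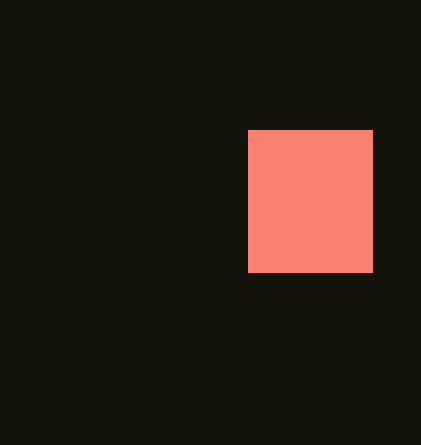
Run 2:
x0 = 248
y0 = 130
x1 = 372
y1 = 272
c = 'salmon'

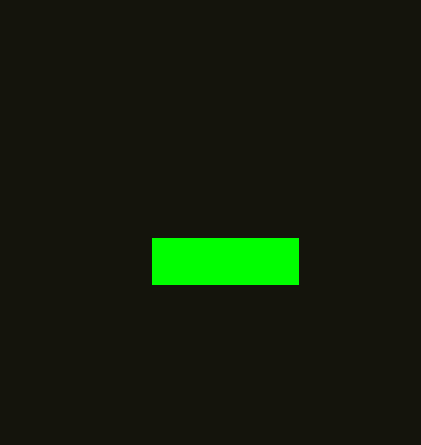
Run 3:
x0 = 152
y0 = 238
x1 = 298
y1 = 284
c = 'lime'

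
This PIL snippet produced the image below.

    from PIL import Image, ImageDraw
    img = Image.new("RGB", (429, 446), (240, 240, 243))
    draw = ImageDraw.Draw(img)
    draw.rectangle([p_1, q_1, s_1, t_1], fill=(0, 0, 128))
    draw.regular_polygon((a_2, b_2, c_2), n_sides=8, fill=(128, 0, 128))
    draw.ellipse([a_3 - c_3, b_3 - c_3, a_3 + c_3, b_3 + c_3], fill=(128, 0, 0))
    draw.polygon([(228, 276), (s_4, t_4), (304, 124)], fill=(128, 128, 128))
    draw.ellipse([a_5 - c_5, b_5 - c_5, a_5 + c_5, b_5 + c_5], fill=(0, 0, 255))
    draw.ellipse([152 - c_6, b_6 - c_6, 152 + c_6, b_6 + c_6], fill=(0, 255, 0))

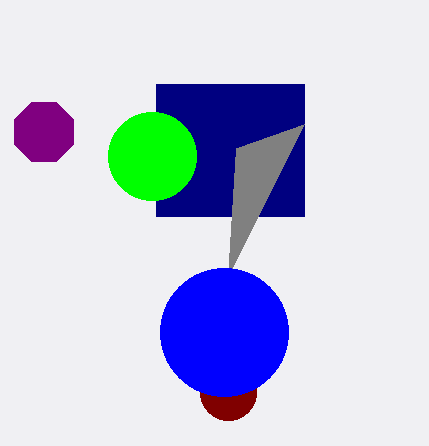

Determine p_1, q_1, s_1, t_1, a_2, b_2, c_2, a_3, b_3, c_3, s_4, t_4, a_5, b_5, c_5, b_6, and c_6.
p_1 = 156
q_1 = 84
s_1 = 304
t_1 = 216
a_2 = 44
b_2 = 132
c_2 = 32
a_3 = 228
b_3 = 392
c_3 = 28
s_4 = 236
t_4 = 148
a_5 = 224
b_5 = 332
c_5 = 64
b_6 = 156
c_6 = 44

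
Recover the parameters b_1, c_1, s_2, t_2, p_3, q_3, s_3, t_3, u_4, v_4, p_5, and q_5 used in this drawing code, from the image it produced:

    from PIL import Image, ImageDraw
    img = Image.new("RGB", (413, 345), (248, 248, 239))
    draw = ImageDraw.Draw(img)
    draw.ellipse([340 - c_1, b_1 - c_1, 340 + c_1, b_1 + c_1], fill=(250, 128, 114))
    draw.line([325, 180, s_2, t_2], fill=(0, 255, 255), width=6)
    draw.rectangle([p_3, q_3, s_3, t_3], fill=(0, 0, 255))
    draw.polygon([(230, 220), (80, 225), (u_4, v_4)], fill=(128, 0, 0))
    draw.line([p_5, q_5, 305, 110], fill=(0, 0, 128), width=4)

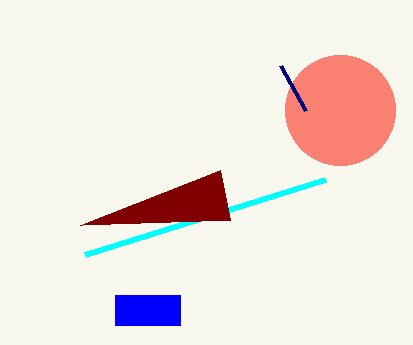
b_1 = 110, c_1 = 55, s_2 = 85, t_2 = 255, p_3 = 115, q_3 = 295, s_3 = 180, t_3 = 325, u_4 = 220, v_4 = 170, p_5 = 280, q_5 = 65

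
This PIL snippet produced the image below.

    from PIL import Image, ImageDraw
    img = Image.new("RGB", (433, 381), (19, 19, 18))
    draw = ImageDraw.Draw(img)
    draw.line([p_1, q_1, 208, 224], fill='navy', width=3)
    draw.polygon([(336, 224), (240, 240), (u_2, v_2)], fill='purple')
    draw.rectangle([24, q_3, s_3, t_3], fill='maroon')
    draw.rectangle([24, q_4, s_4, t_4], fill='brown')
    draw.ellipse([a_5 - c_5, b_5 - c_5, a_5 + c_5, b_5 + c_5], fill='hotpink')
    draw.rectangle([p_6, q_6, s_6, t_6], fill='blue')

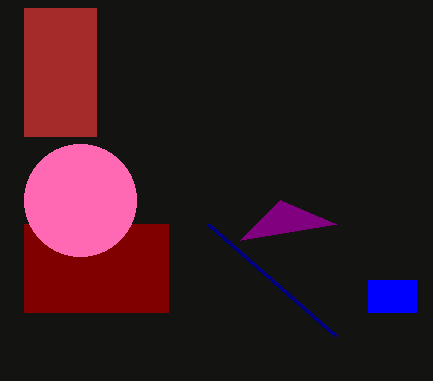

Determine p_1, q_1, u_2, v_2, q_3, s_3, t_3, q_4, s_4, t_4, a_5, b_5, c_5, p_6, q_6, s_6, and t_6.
p_1 = 336
q_1 = 336
u_2 = 280
v_2 = 200
q_3 = 224
s_3 = 168
t_3 = 312
q_4 = 8
s_4 = 96
t_4 = 136
a_5 = 80
b_5 = 200
c_5 = 56
p_6 = 368
q_6 = 280
s_6 = 416
t_6 = 312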